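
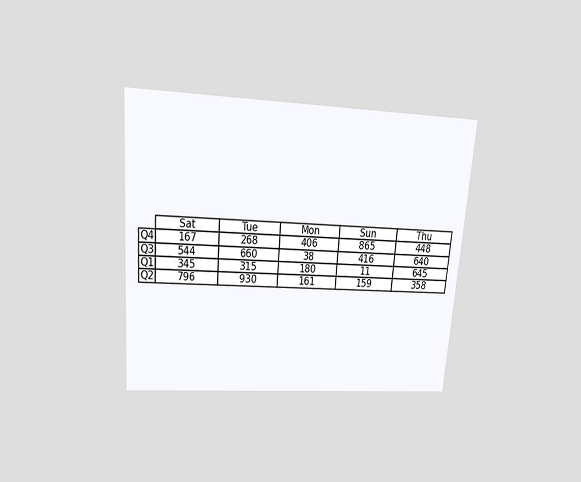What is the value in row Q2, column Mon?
The chart is tilted about 4° clockwise and viewed slightly from above. The (Q2, Mon) cell reads 161.

161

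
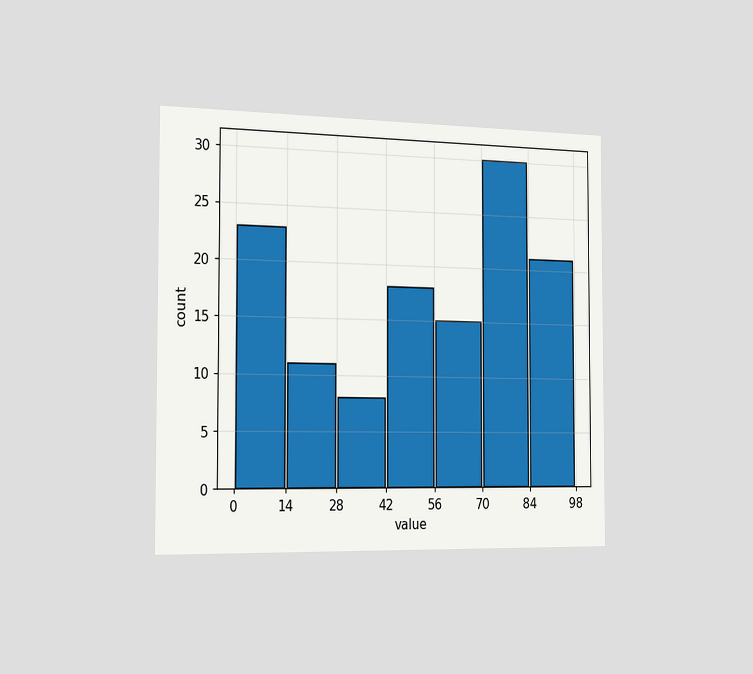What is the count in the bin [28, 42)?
8

The chart is viewed slightly from the left. The [28, 42) bin has height 8.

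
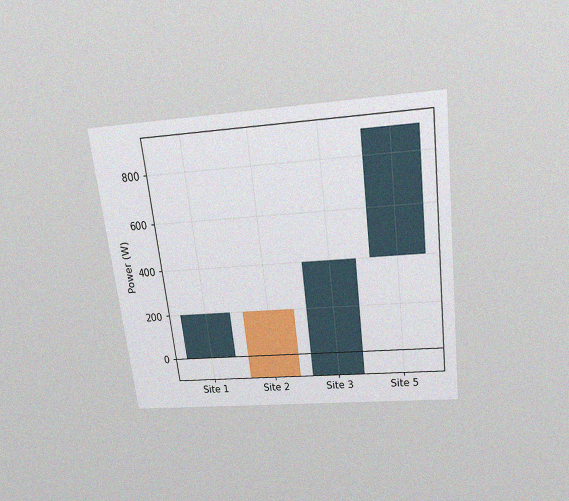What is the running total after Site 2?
The chart is tilted about 7° counter-clockwise and viewed slightly from above, with some photo noise. After Site 2 the running total reaches -100W.

-100W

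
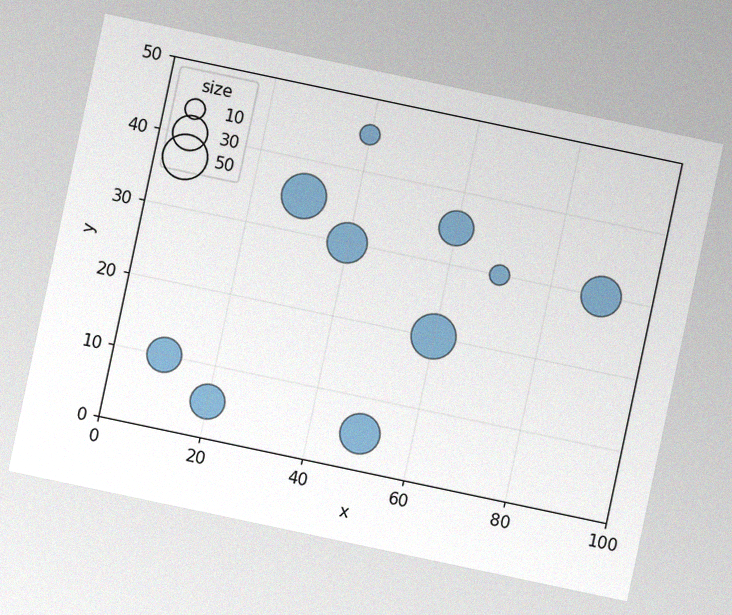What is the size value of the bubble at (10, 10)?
30

The chart is tilted about 12° clockwise, with some photo noise. Matching the bubble at (10, 10) against the size legend gives 30.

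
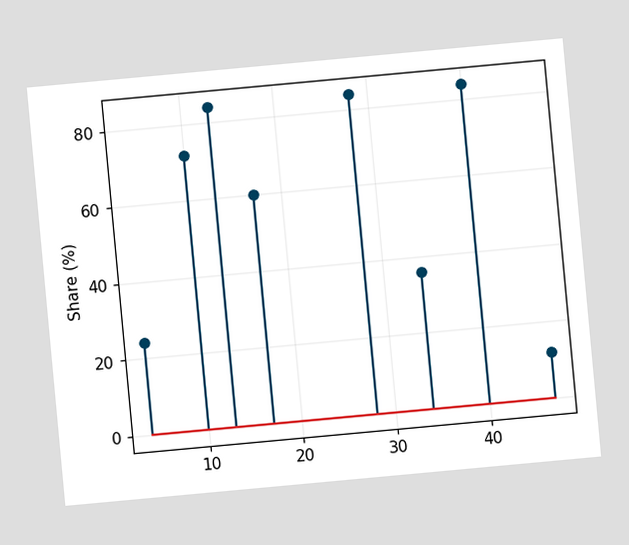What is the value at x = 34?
The chart is tilted about 5° counter-clockwise. The stem at x=34 reaches 36%.

36%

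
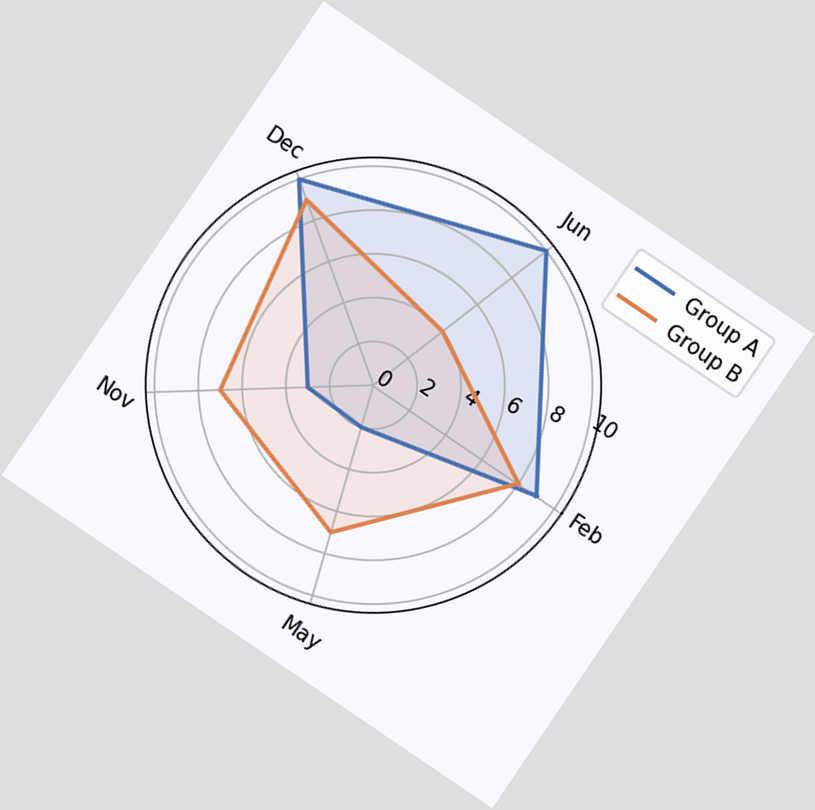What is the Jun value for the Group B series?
The chart is tilted about 34° clockwise. On the Jun axis, Group B reaches 4.

4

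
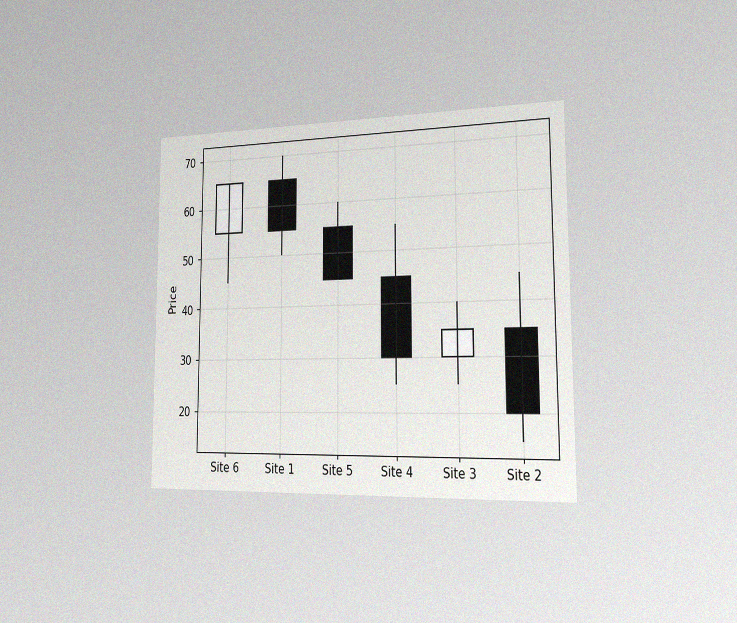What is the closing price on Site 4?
The chart is viewed slightly from the right, with some photo noise. The Site 4 candle closes at 30.

30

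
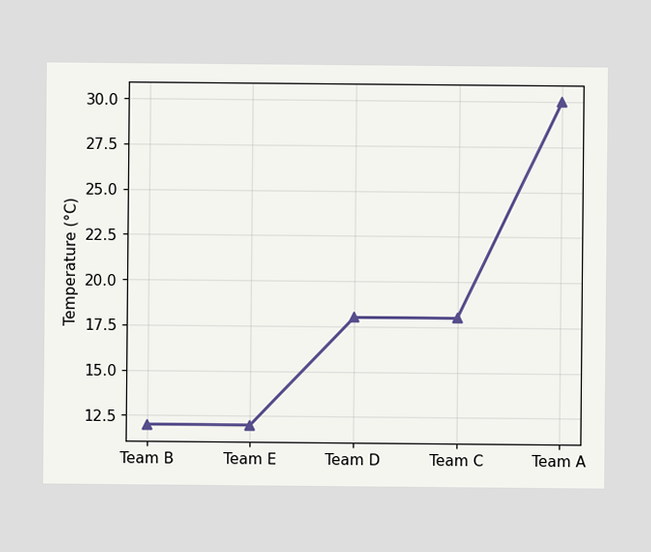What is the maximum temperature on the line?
30°C

The highest point is at Team A, and reading across to the y-axis gives 30°C.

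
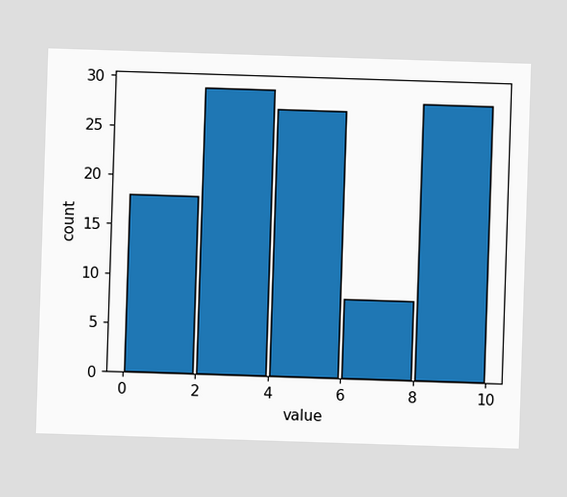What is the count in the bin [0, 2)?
The [0, 2) bin has height 18.

18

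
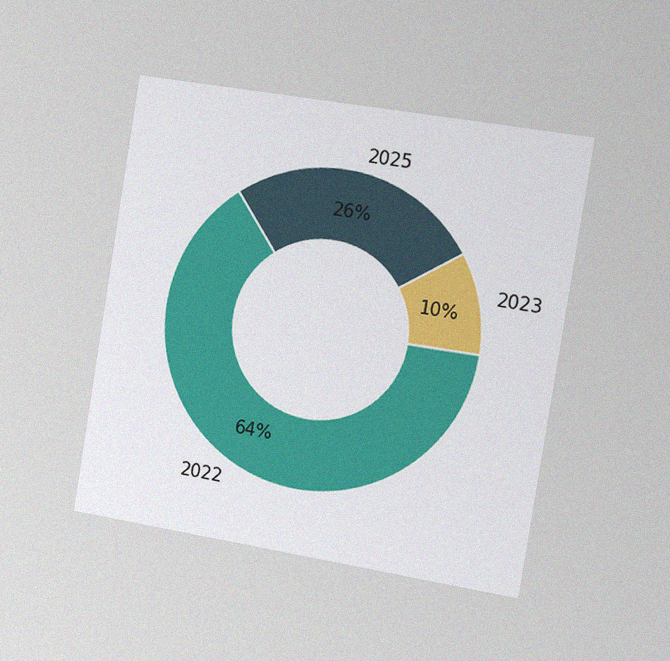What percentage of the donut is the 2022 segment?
64%

The chart is tilted about 9° clockwise and viewed slightly from the right, with some photo noise. The 2022 segment takes up 64% of the ring.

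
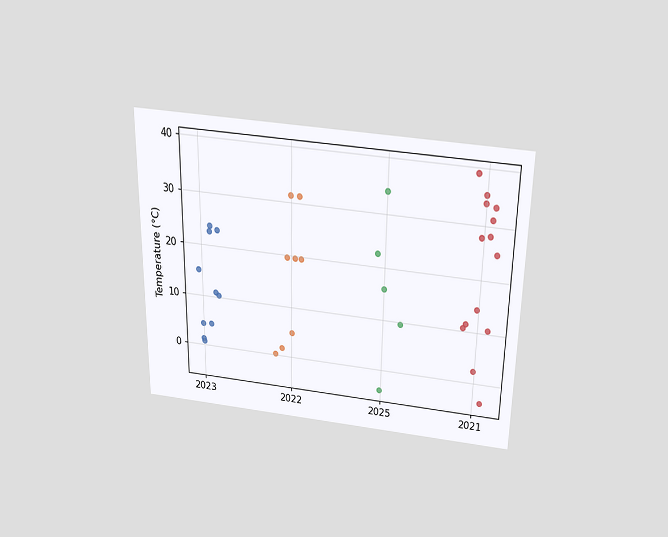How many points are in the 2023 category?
The chart is viewed slightly from above. Counting the markers in the 2023 column gives 10.

10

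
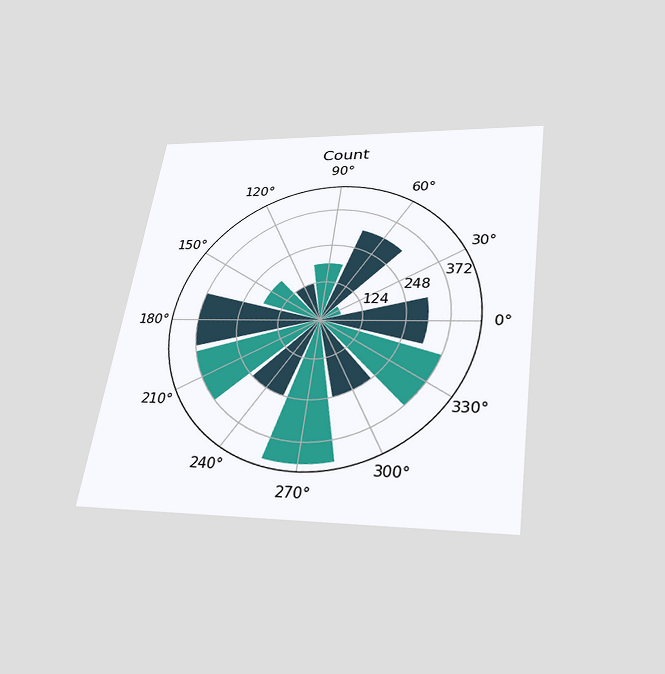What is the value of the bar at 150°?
186

The chart is tilted about 8° clockwise and viewed slightly from below. The bar at 150° reaches 186 on the radial axis.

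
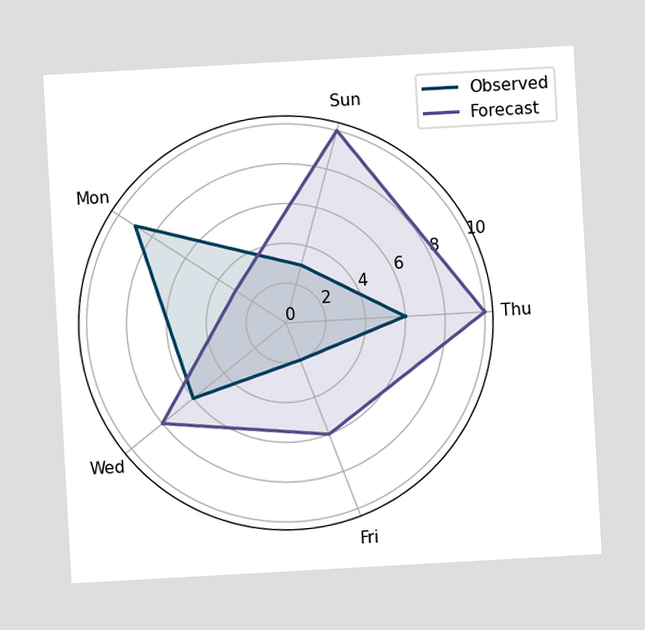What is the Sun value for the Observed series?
The chart is tilted about 3° counter-clockwise. On the Sun axis, Observed reaches 3.

3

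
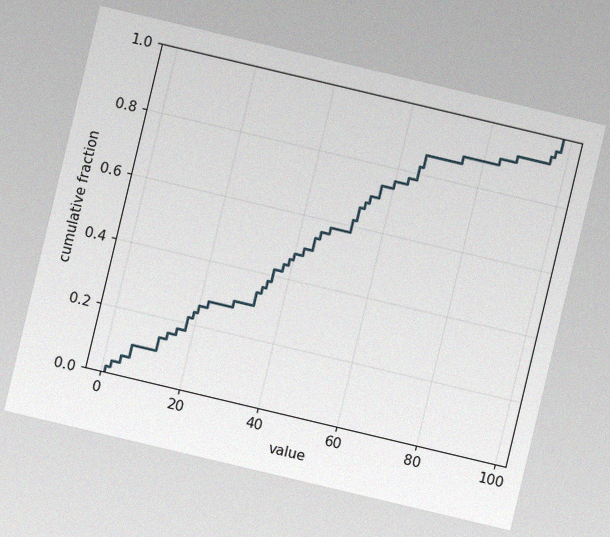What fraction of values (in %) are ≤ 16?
The chart is tilted about 13° clockwise, with some photo noise. At x=16 the ECDF step is at 18%.

18%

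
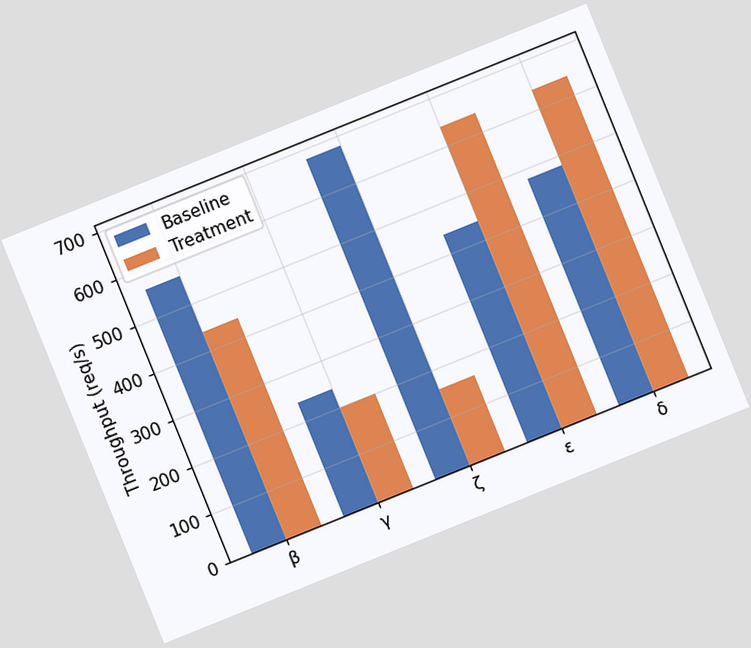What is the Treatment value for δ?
The chart is tilted about 22° counter-clockwise. The Treatment bar at δ reaches 640req/s on the y-axis.

640req/s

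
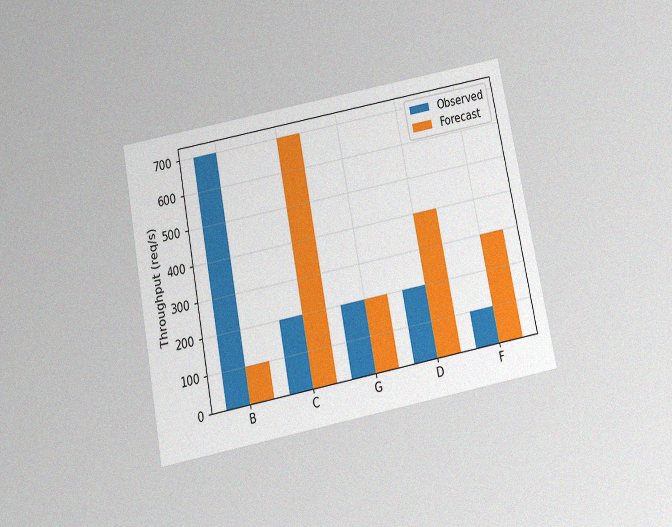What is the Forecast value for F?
The chart is tilted about 11° counter-clockwise and viewed slightly from below, with some photo noise. The Forecast bar at F reaches 300req/s on the y-axis.

300req/s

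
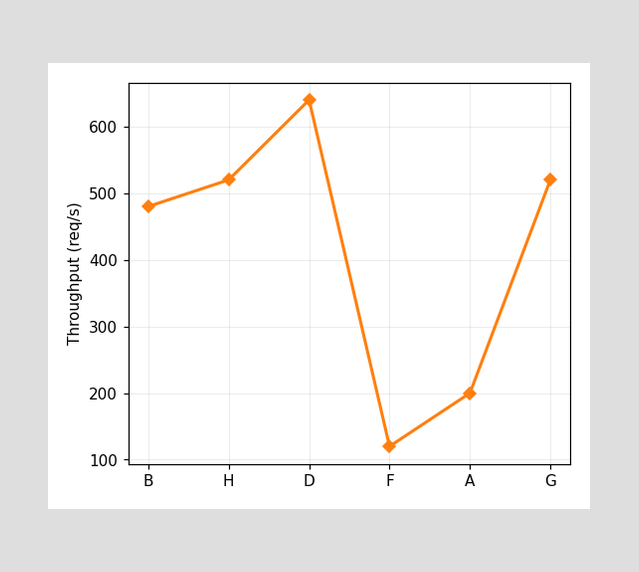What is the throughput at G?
520req/s

At G, the line is at 520req/s.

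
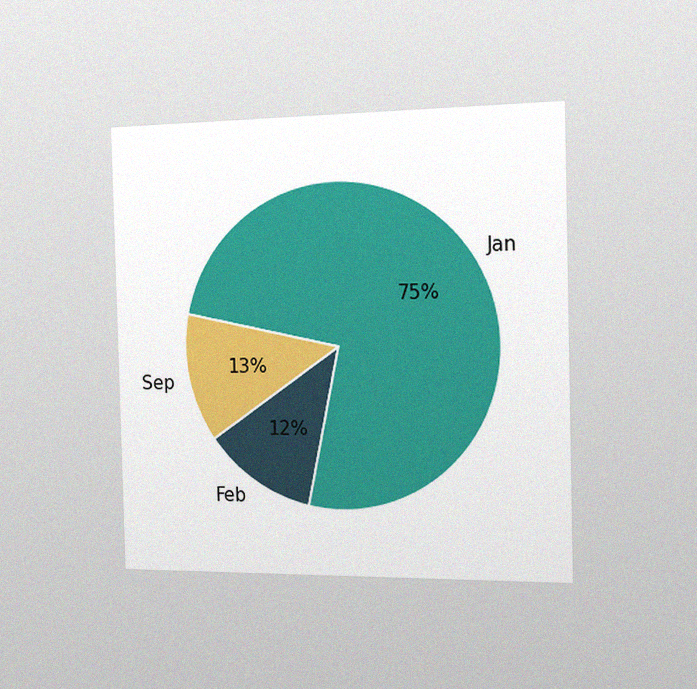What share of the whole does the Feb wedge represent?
The chart is viewed slightly from the right, with some photo noise. The Feb slice takes up 12% of the pie.

12%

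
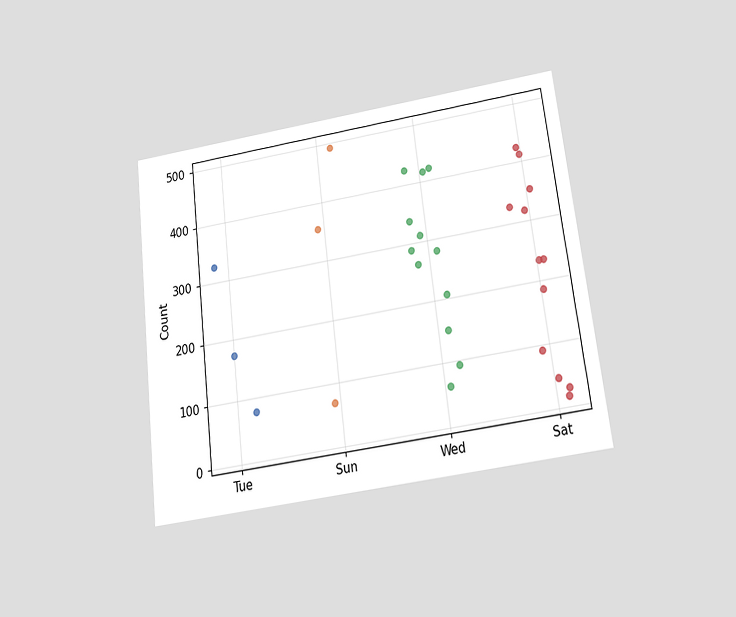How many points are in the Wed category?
The chart is tilted about 7° counter-clockwise and viewed slightly from below. Counting the markers in the Wed column gives 12.

12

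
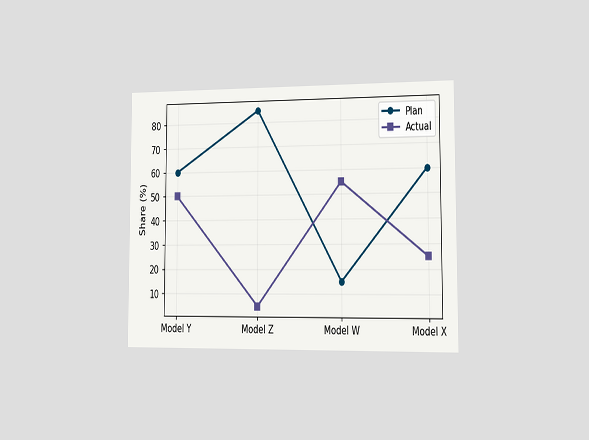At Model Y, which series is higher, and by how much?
The chart is viewed slightly from the right. At Model Y, Plan sits above the other line by 10%.

Plan, by 10%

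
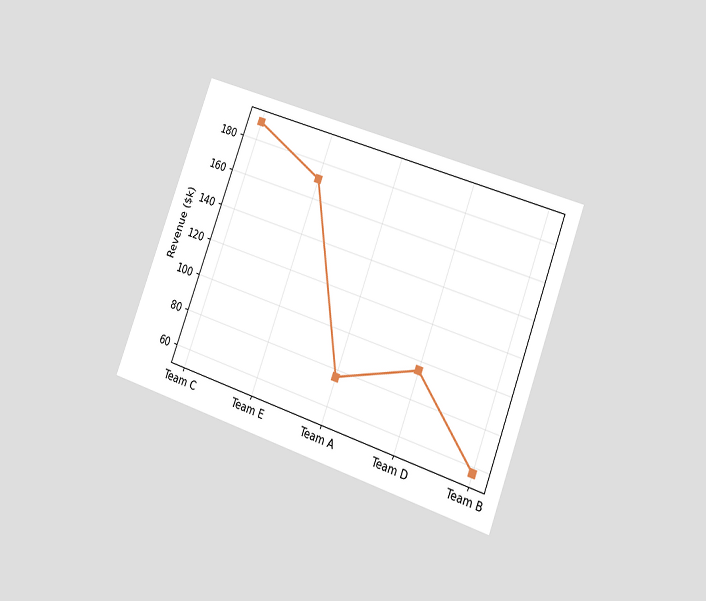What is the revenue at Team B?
The chart is tilted about 20° clockwise and viewed slightly from the right. At Team B, the line is at $57k.

$57k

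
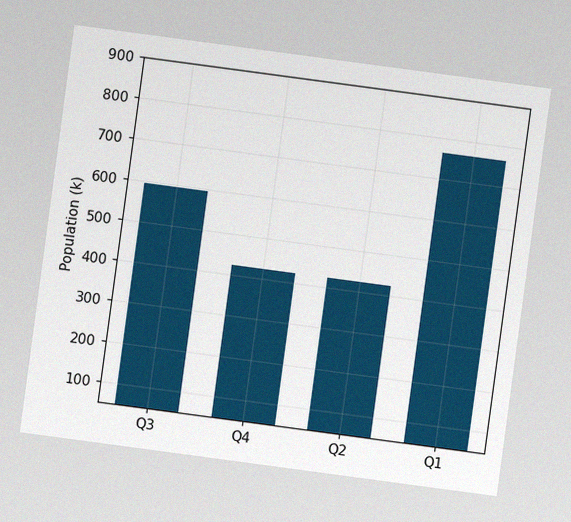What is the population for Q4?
The chart is tilted about 8° clockwise, with some photo noise. Reading along the chart's y-axis, the Q4 bar reaches 425k.

425k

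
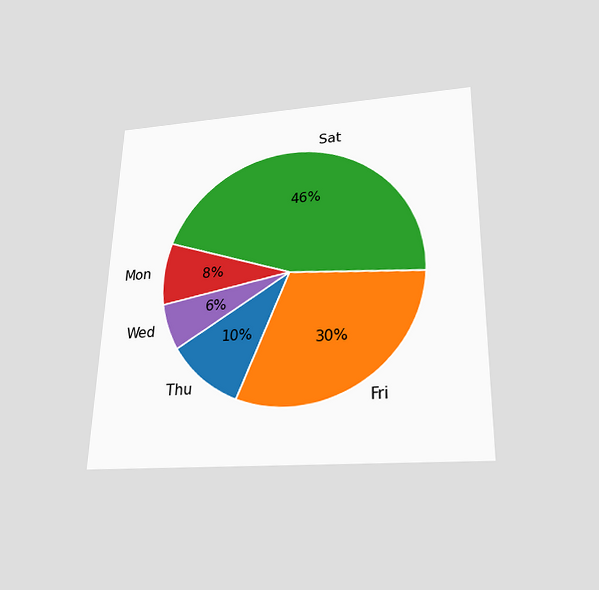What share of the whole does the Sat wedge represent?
46%

The chart is viewed slightly from below. The Sat slice takes up 46% of the pie.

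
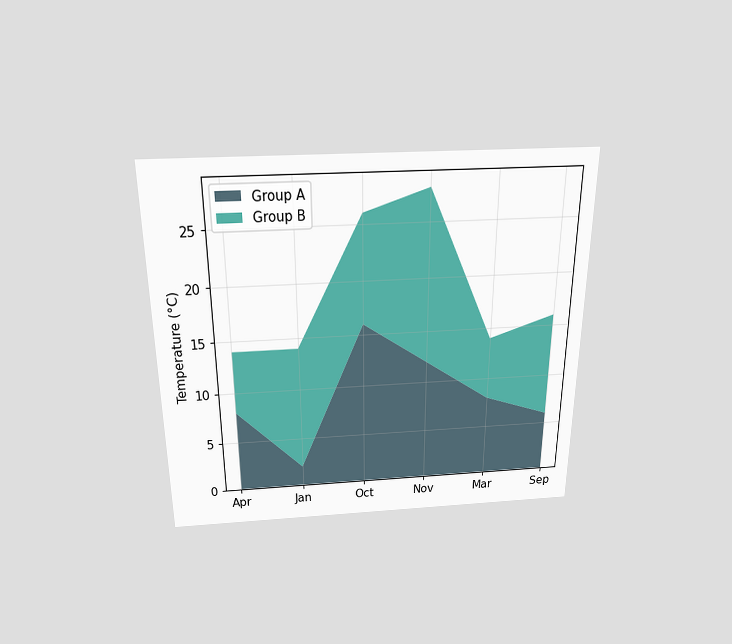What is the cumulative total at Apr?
The chart is viewed slightly from above. The stacked total at Apr reaches 14°C.

14°C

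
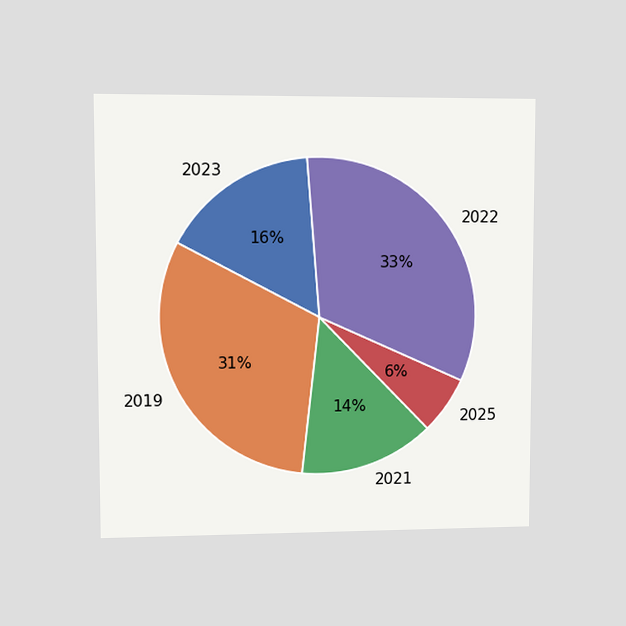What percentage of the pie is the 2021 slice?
The chart is viewed at a slight angle. The 2021 slice takes up 14% of the pie.

14%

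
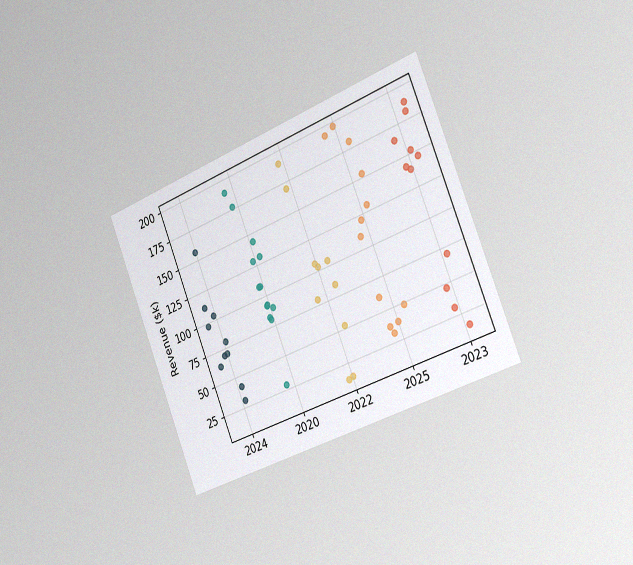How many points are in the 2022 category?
The chart is tilted about 22° counter-clockwise and viewed slightly from the right, with some photo noise. Counting the markers in the 2022 column gives 10.

10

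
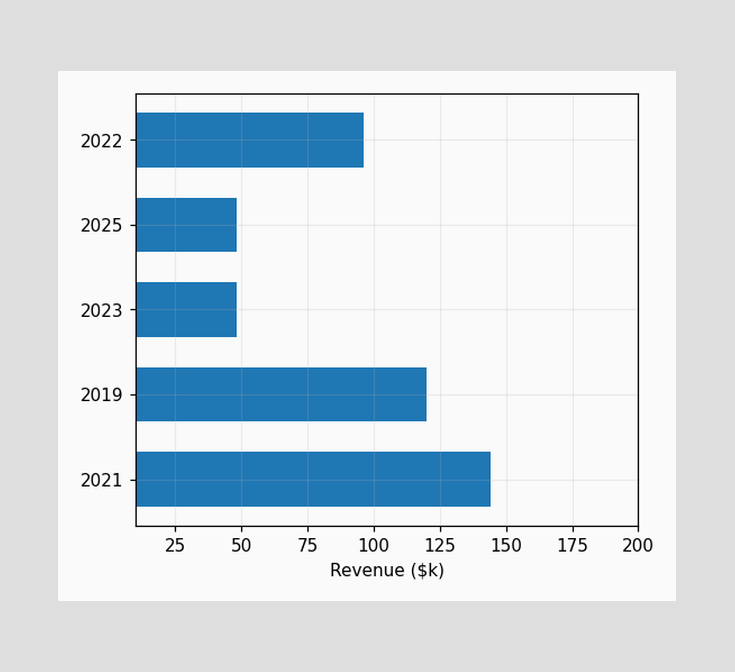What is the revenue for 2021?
Reading along the chart's x-axis, the 2021 bar reaches $144k.

$144k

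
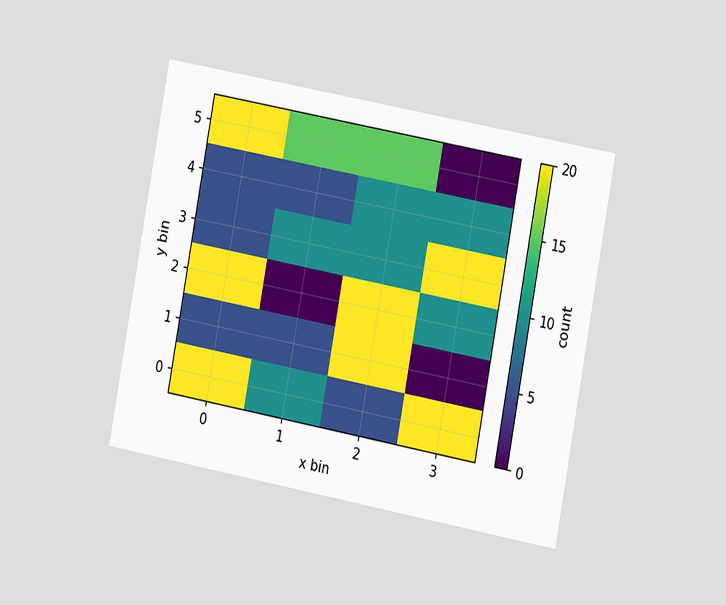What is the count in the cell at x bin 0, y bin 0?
The chart is tilted about 11° clockwise and viewed slightly from the right. Matching the cell (0, 0) against the colorbar gives 20.

20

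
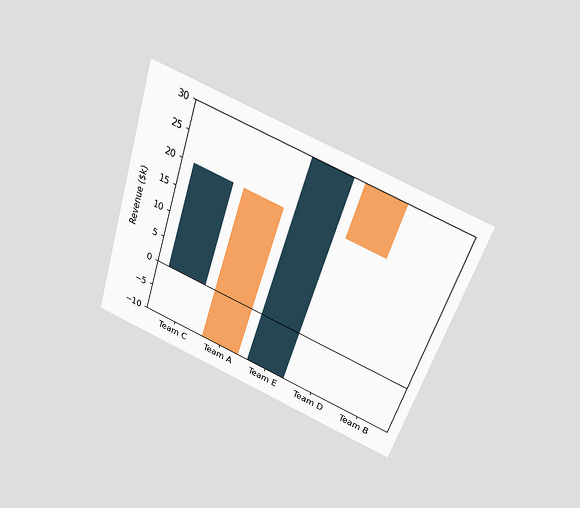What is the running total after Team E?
The chart is tilted about 18° clockwise and viewed slightly from above. After Team E the running total reaches $30k.

$30k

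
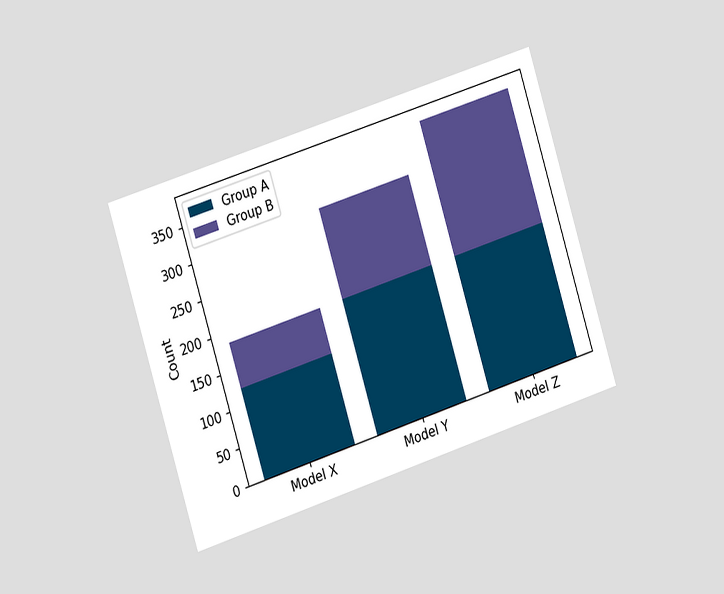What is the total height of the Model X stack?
186

The chart is tilted about 18° counter-clockwise and viewed slightly from the left. The Model X stack's top reaches 186 on the y-axis.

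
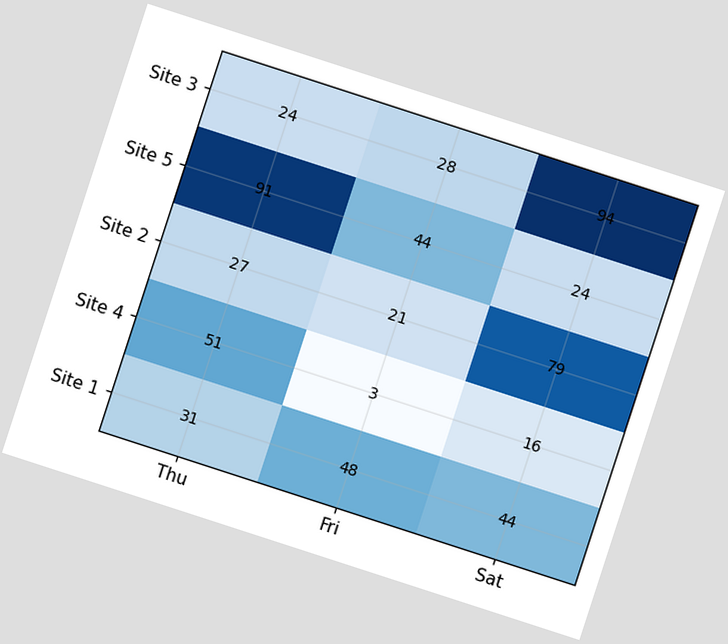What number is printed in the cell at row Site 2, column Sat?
79

The chart is tilted about 18° clockwise. The (Site 2, Sat) cell reads 79.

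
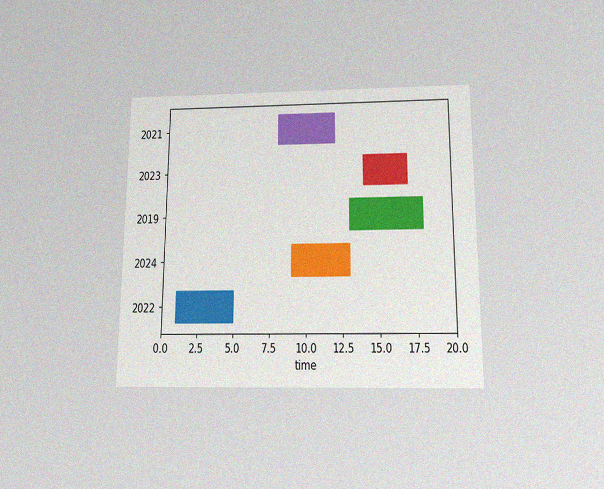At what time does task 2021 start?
8

The chart is viewed slightly from below, with some photo noise. The 2021 bar begins at t=8.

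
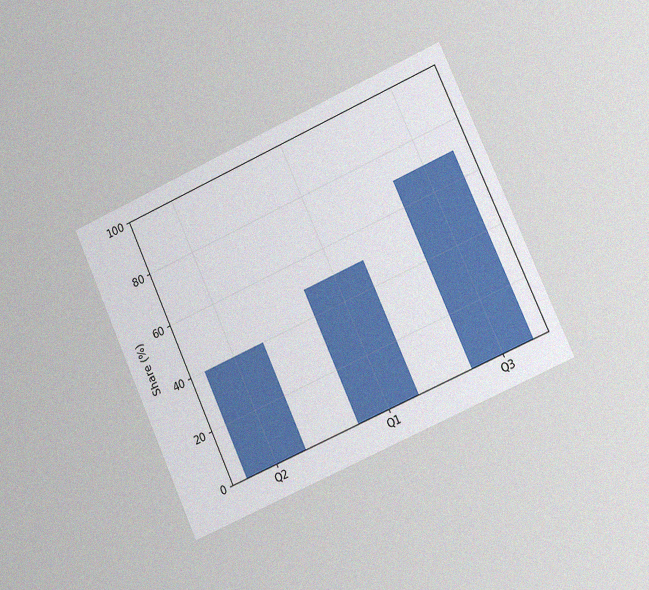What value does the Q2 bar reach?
The chart is tilted about 24° counter-clockwise and viewed slightly from the right, with some photo noise. Reading along the chart's y-axis, the Q2 bar reaches 40%.

40%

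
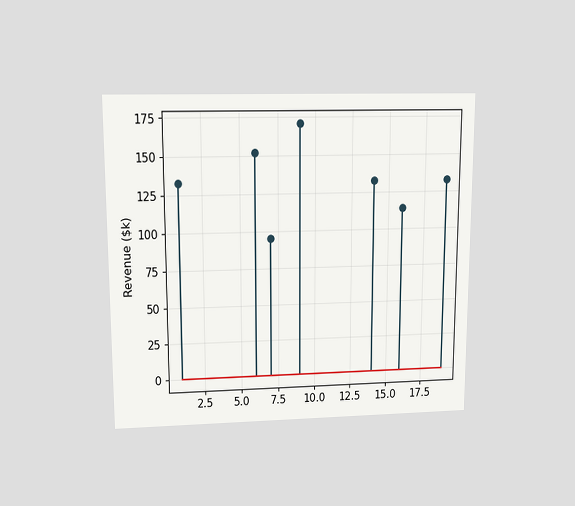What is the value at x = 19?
The chart is viewed slightly from above. The stem at x=19 reaches $133k.

$133k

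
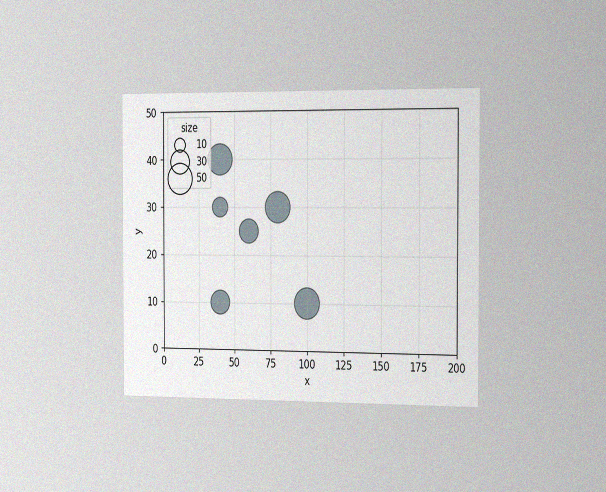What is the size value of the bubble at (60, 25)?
30

The chart is viewed slightly from the right, with some photo noise. Matching the bubble at (60, 25) against the size legend gives 30.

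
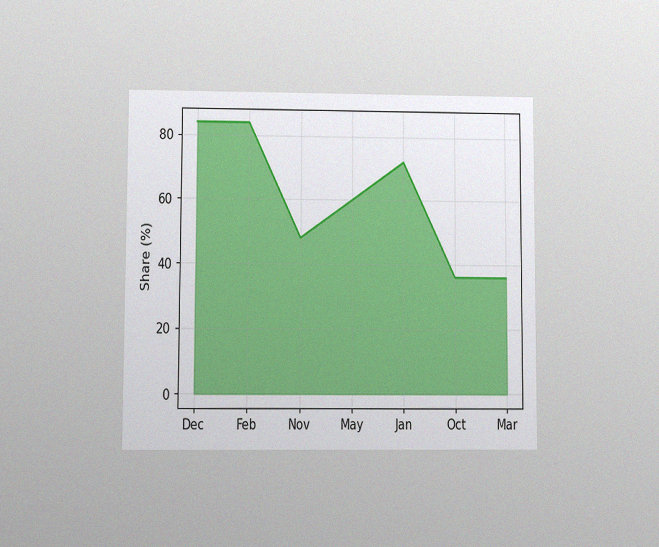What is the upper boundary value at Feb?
The chart is viewed at a slight angle, with some photo noise. At Feb the upper boundary is at 84%.

84%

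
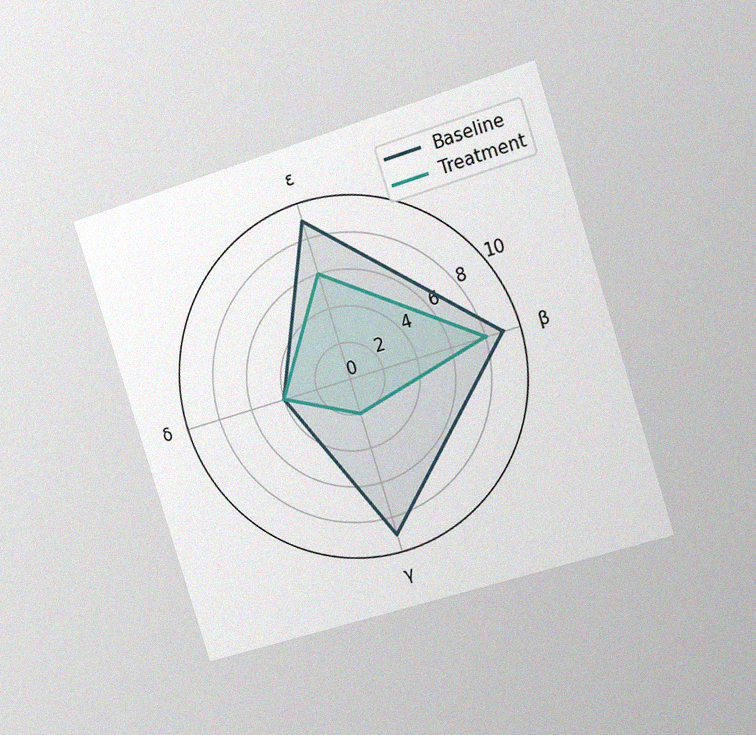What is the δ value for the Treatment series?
4

The chart is tilted about 18° counter-clockwise and viewed slightly from the right, with some photo noise. On the δ axis, Treatment reaches 4.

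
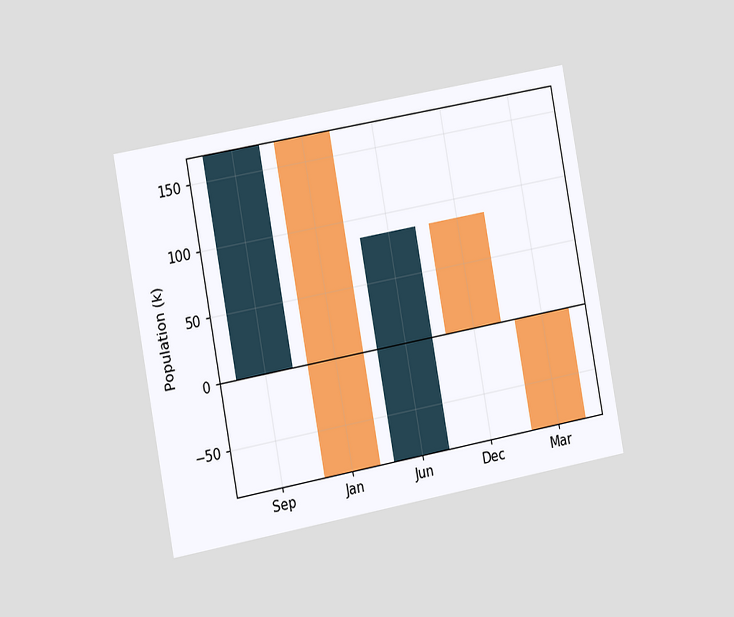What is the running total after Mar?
-85k

The chart is tilted about 10° counter-clockwise and viewed slightly from the left. After Mar the running total reaches -85k.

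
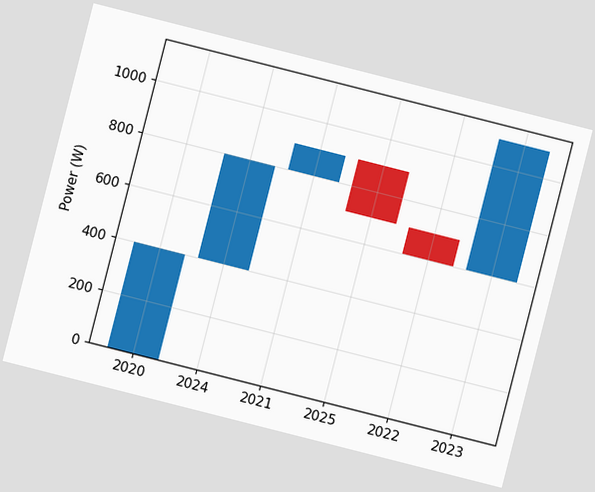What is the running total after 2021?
The chart is tilted about 14° clockwise. After 2021 the running total reaches 900W.

900W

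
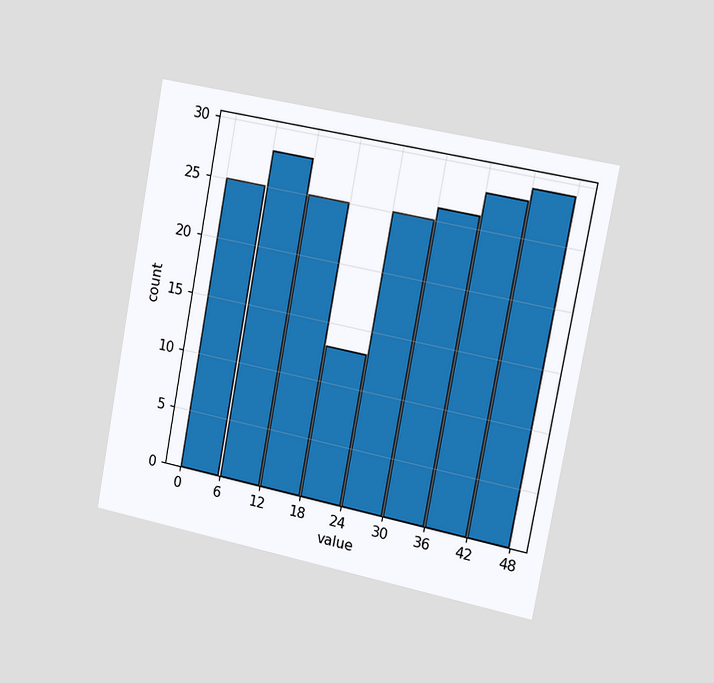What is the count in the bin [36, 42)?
28

The chart is tilted about 10° clockwise and viewed slightly from the right. The [36, 42) bin has height 28.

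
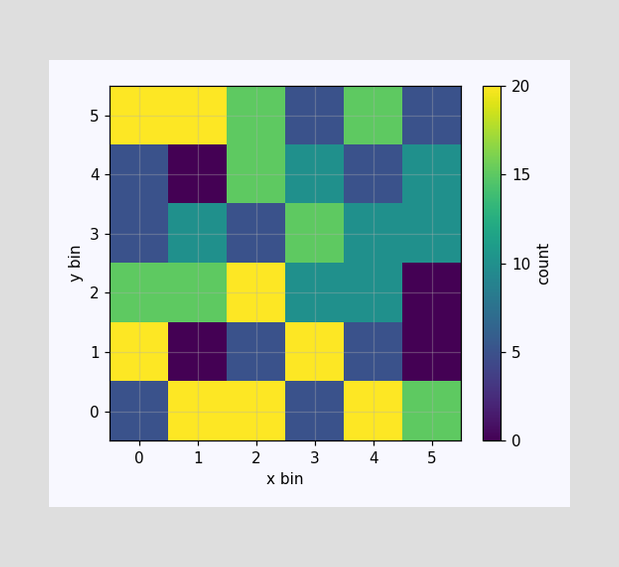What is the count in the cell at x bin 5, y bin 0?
15

Matching the cell (5, 0) against the colorbar gives 15.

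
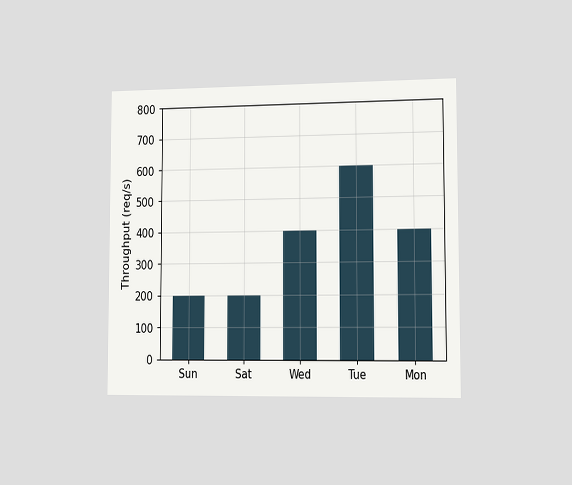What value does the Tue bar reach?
600req/s

The chart is viewed slightly from the right. Reading along the chart's y-axis, the Tue bar reaches 600req/s.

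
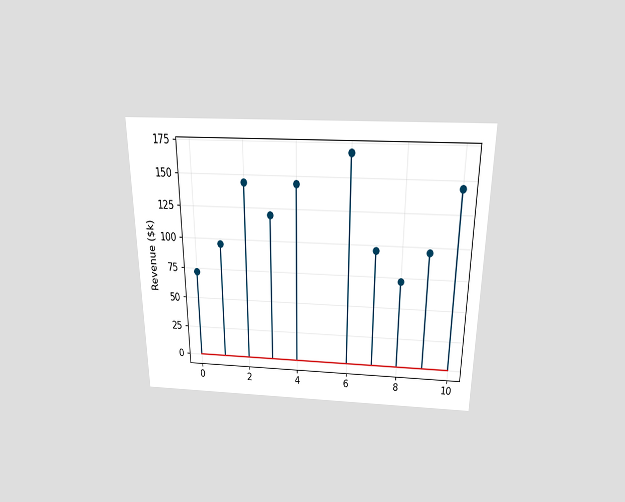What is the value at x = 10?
$144k

The chart is viewed slightly from above. The stem at x=10 reaches $144k.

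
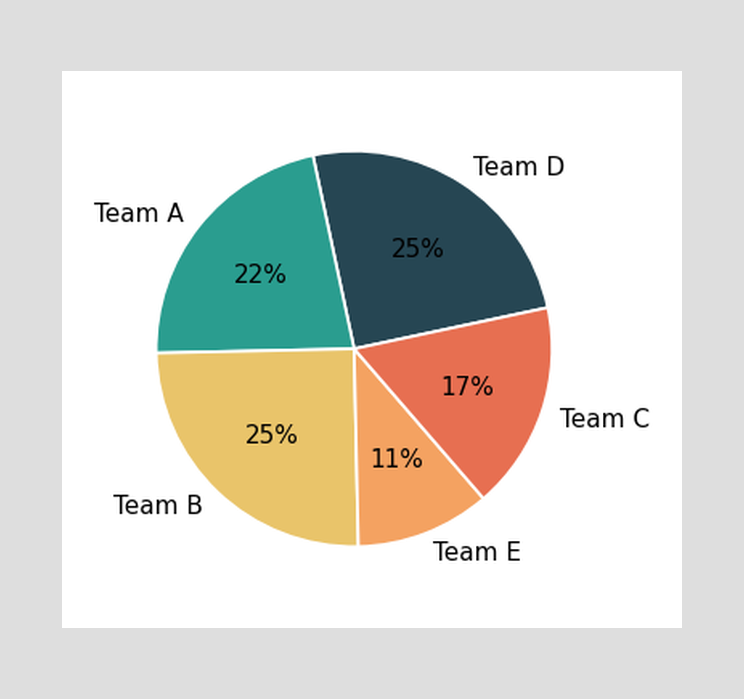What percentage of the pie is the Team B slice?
The Team B slice takes up 25% of the pie.

25%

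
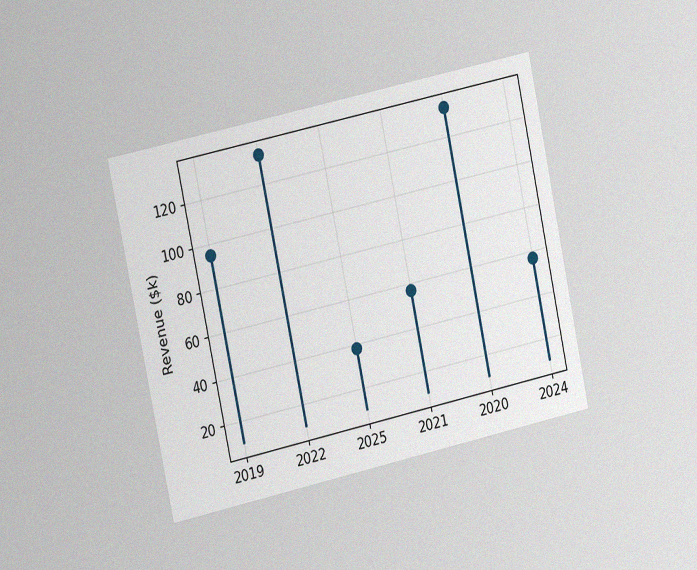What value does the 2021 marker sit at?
$57k

The chart is tilted about 12° counter-clockwise and viewed slightly from the left, with some photo noise. The 2021 marker sits at $57k.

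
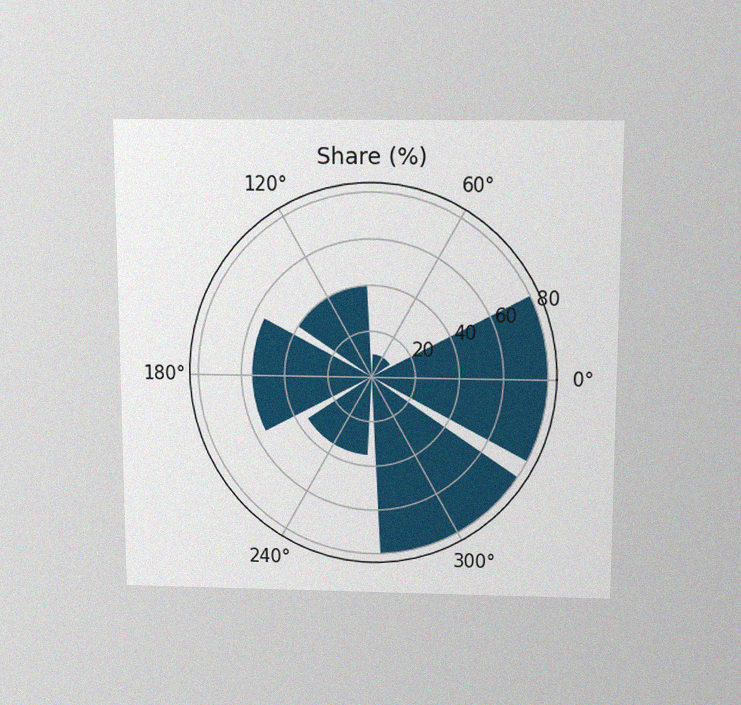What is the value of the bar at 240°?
35%

The chart is viewed slightly from above, with some photo noise. The bar at 240° reaches 35% on the radial axis.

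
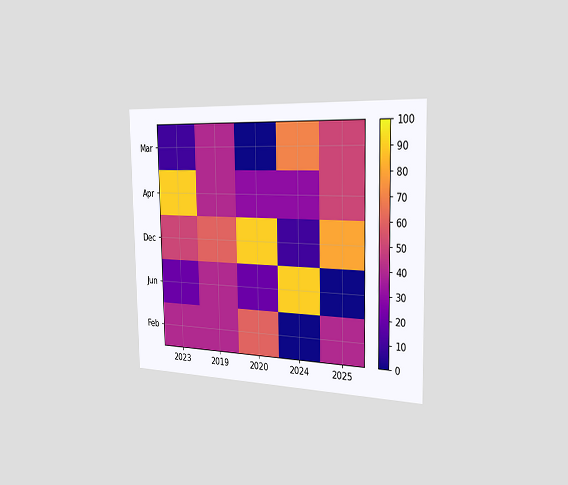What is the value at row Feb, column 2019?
The chart is viewed slightly from the right. Matching cell (Feb, 2019) against the colorbar gives 40.

40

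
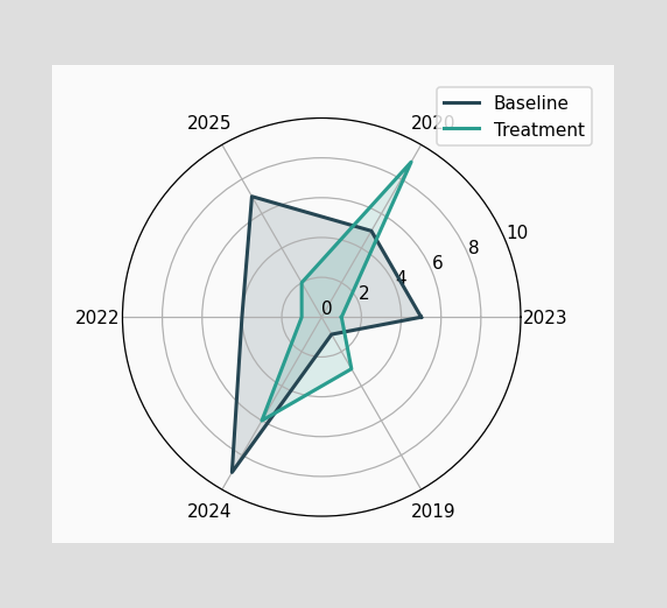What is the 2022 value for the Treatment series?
On the 2022 axis, Treatment reaches 1.

1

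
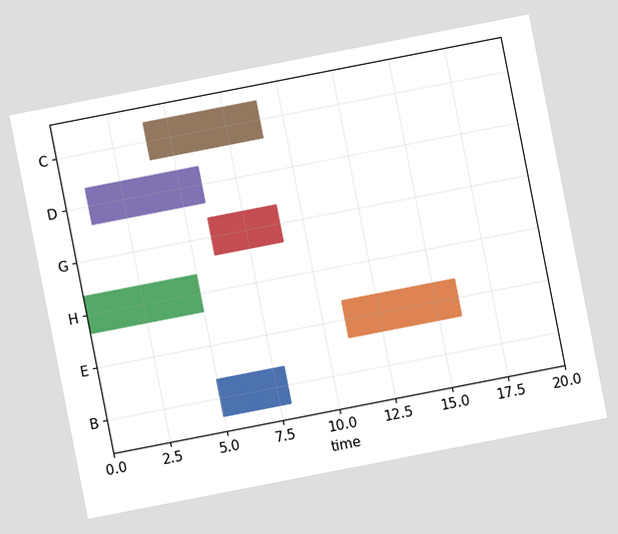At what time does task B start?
5

The chart is tilted about 11° counter-clockwise. The B bar begins at t=5.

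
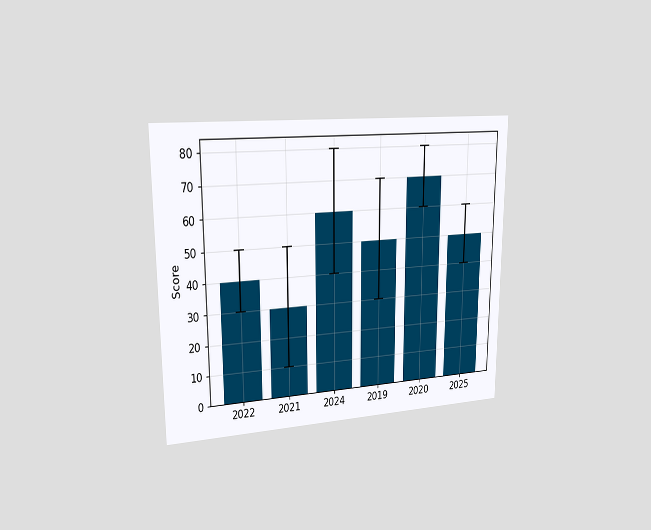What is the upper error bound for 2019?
70

The chart is viewed slightly from the left. The 2019 bar's upper whisker reaches 70.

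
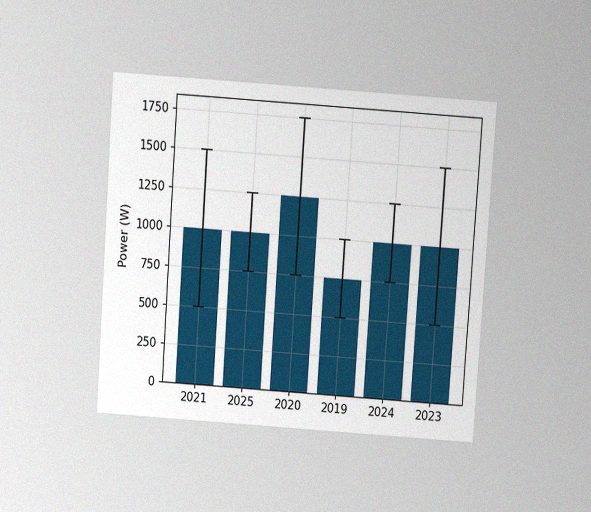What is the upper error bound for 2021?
The chart is tilted about 4° clockwise and viewed slightly from above, with some photo noise. The 2021 bar's upper whisker reaches 1500W.

1500W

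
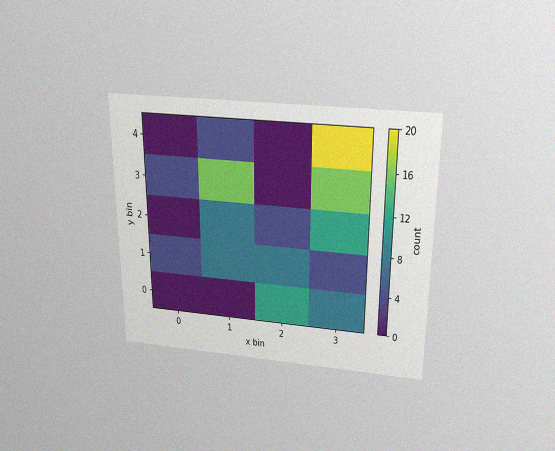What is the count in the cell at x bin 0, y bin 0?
The chart is viewed slightly from above, with some photo noise. Matching the cell (0, 0) against the colorbar gives 0.

0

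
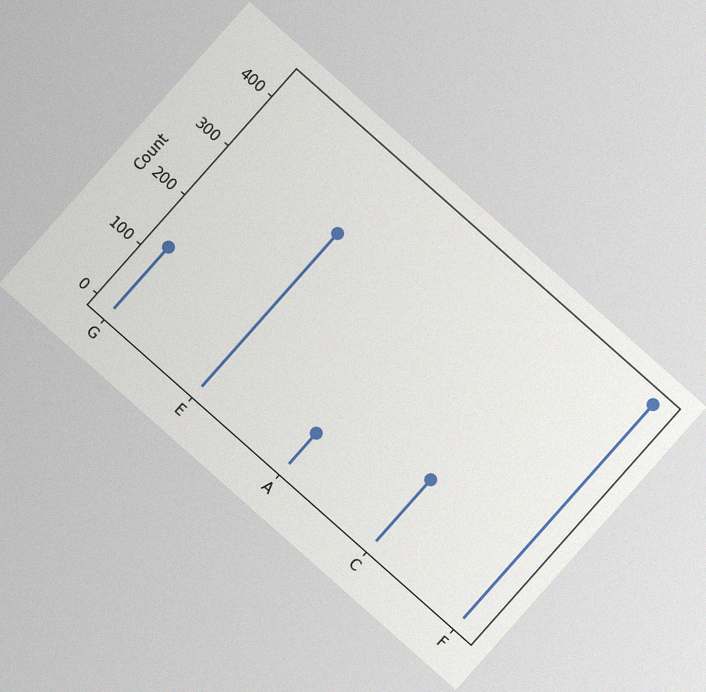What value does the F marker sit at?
434

The chart is tilted about 42° clockwise, with some photo noise. The F marker sits at 434.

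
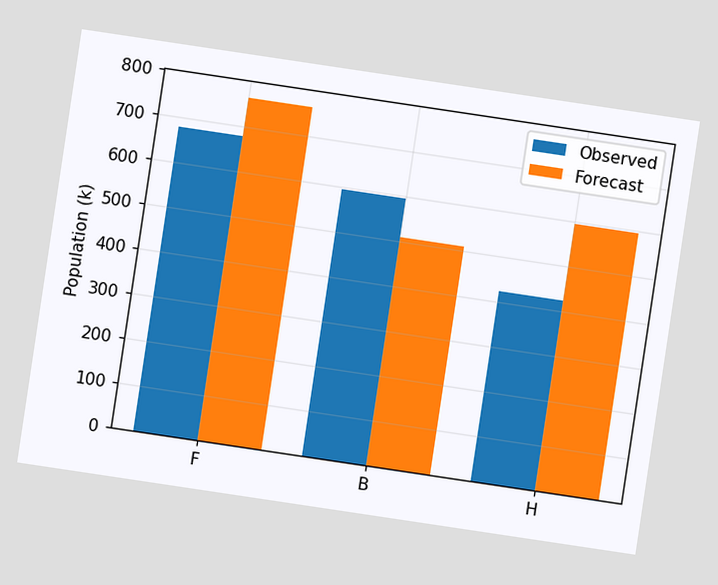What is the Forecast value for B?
The chart is tilted about 8° clockwise. The Forecast bar at B reaches 510k on the y-axis.

510k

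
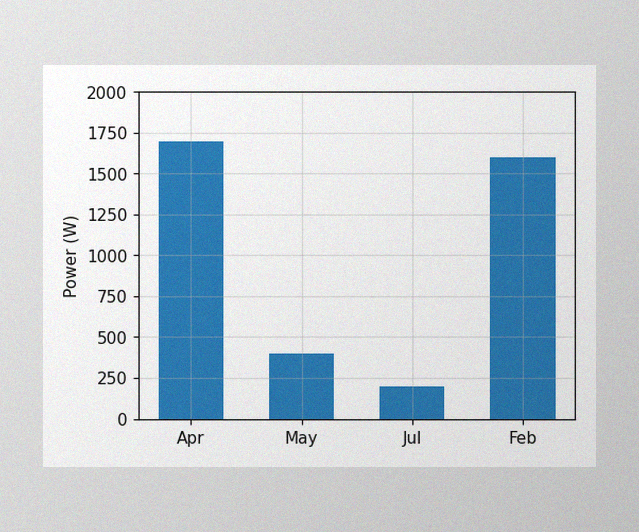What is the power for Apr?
1700W

The image has some photo noise and uneven lighting. Reading along the chart's y-axis, the Apr bar reaches 1700W.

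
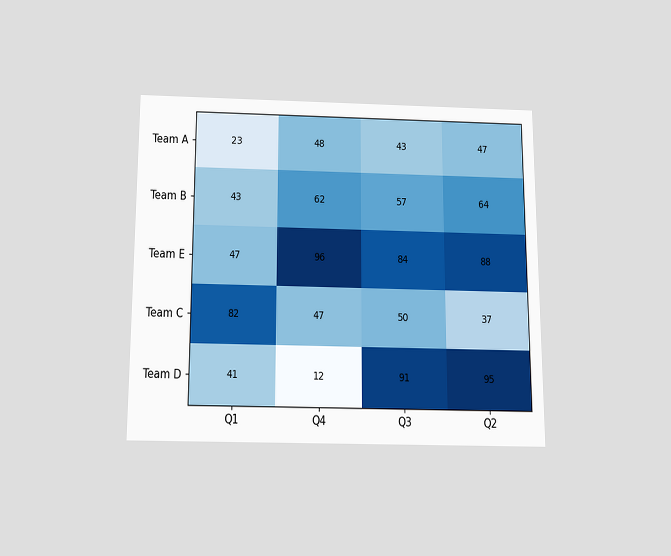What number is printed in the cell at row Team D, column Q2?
The chart is viewed slightly from below. The (Team D, Q2) cell reads 95.

95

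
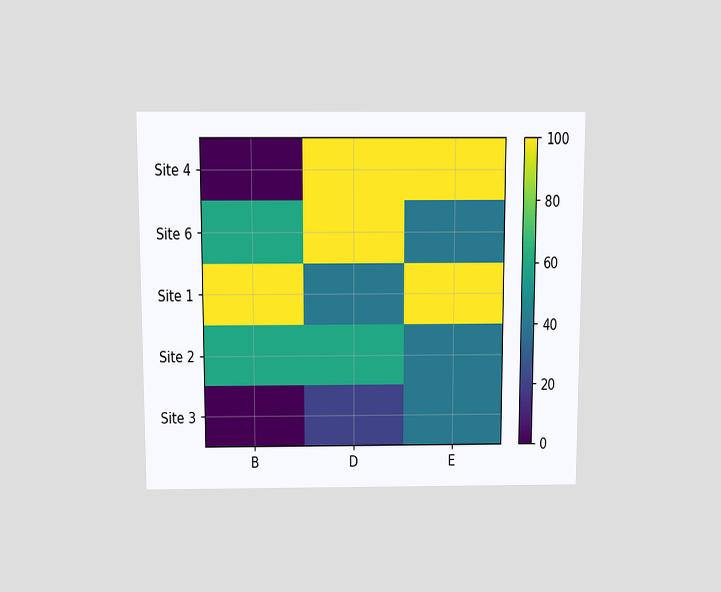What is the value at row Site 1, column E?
The chart is viewed slightly from above. Matching cell (Site 1, E) against the colorbar gives 100.

100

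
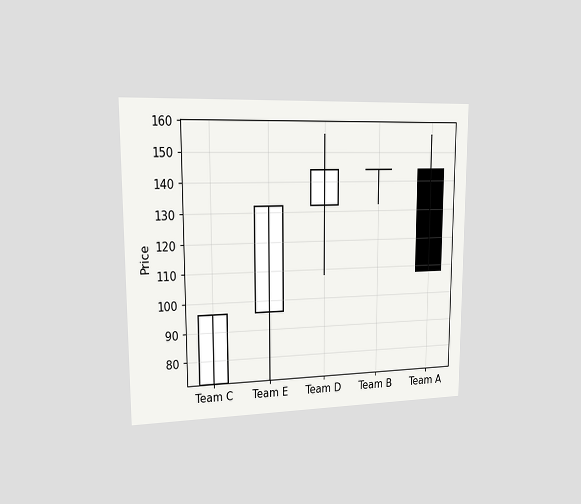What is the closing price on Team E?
132

The chart is viewed slightly from the left. The Team E candle closes at 132.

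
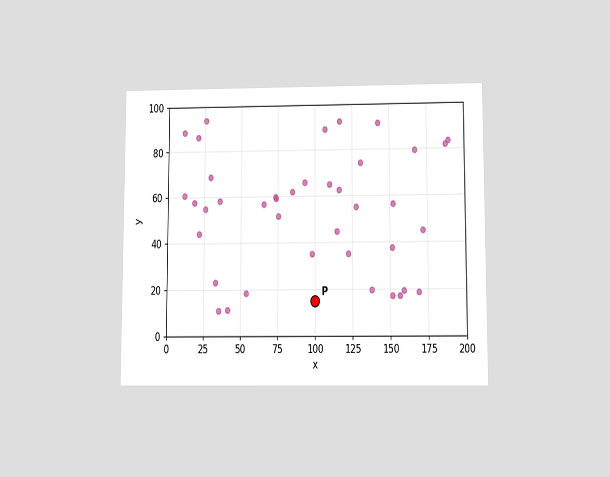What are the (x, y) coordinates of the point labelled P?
The chart is viewed slightly from below. Following the gridlines from P to each axis, P sits at (100, 15).

(100, 15)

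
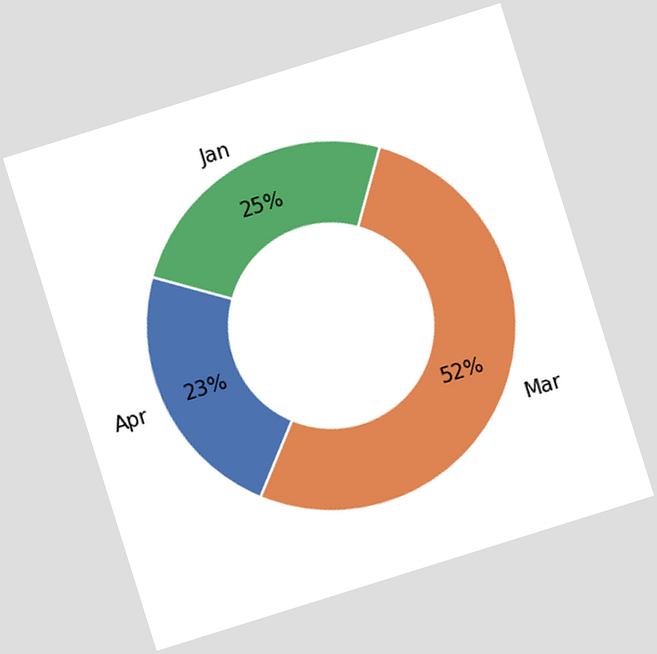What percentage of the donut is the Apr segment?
The chart is tilted about 17° counter-clockwise. The Apr segment takes up 23% of the ring.

23%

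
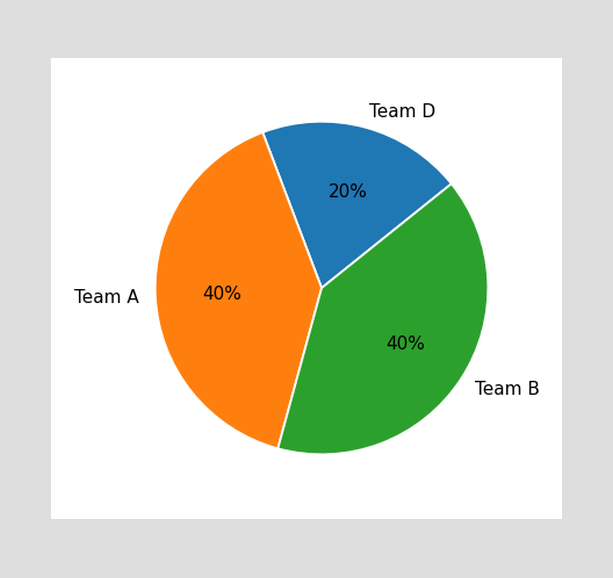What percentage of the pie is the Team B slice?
40%

The Team B slice takes up 40% of the pie.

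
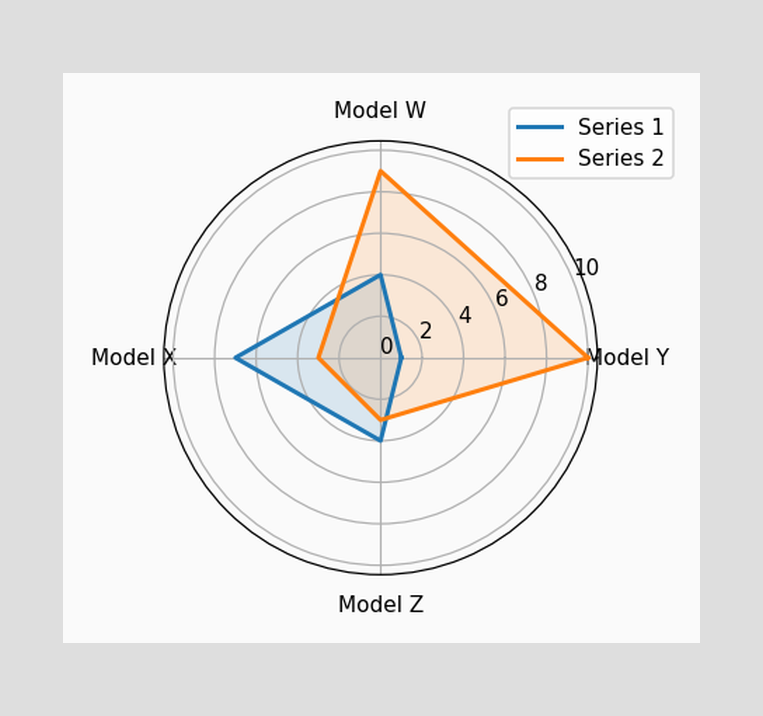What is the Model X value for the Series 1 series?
7

On the Model X axis, Series 1 reaches 7.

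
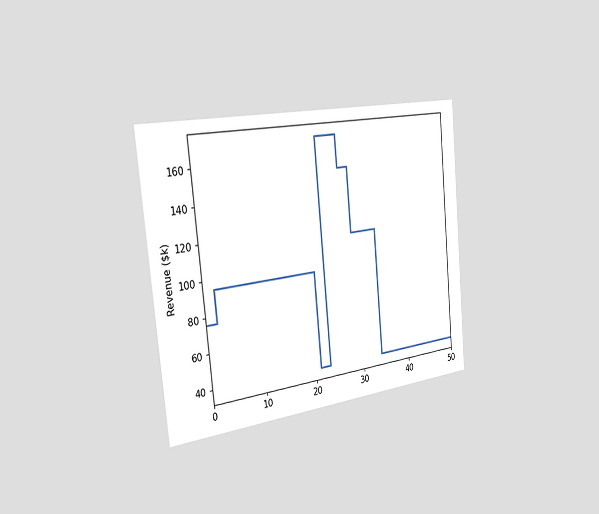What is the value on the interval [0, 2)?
The chart is tilted about 5° counter-clockwise and viewed slightly from the left. On [0, 2) the step sits at $76k.

$76k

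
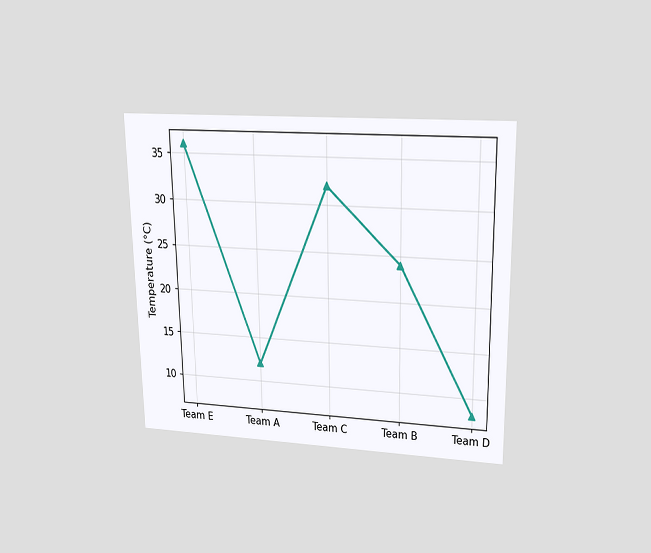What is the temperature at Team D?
8°C

The chart is viewed slightly from above. At Team D, the line is at 8°C.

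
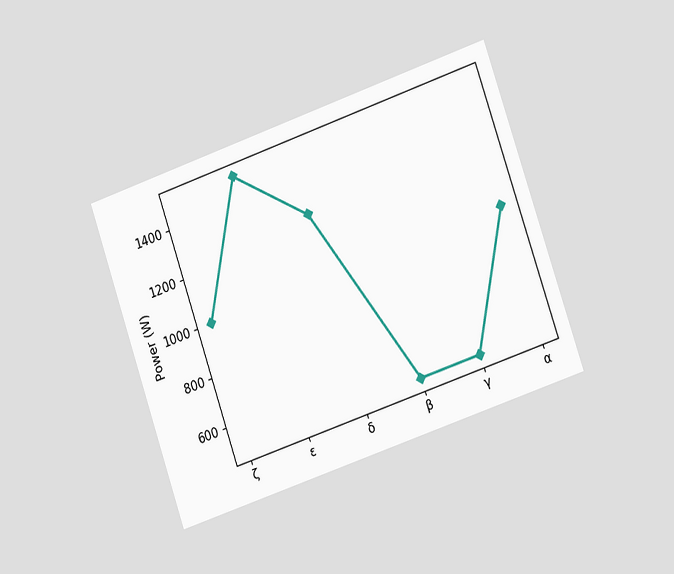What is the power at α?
1000W

The chart is tilted about 19° counter-clockwise and viewed at a slight angle. At α, the line is at 1000W.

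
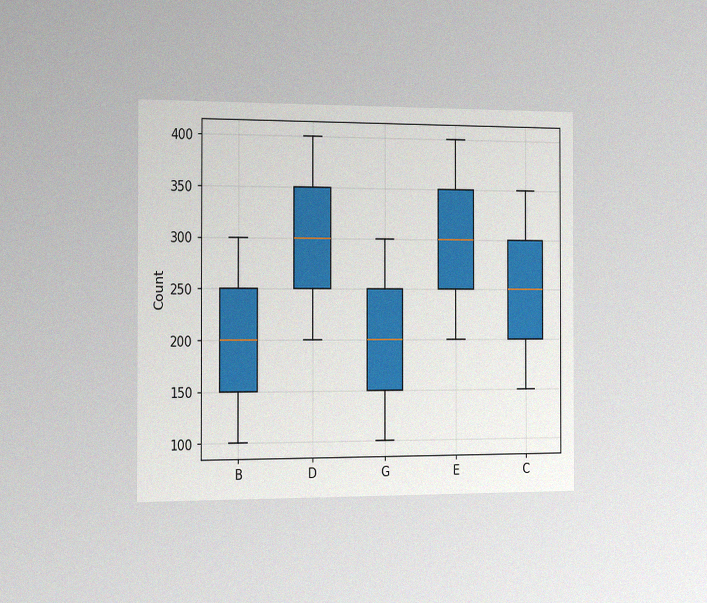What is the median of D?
The chart is viewed slightly from the left, with some photo noise. The median line in the D box sits at 300.

300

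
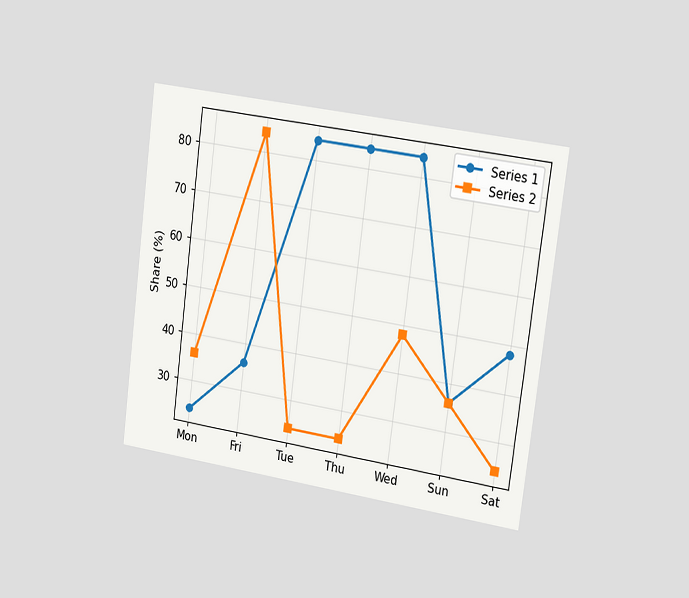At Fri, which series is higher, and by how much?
Series 2, by 48%

The chart is tilted about 7° clockwise and viewed slightly from the right. At Fri, Series 2 sits above the other line by 48%.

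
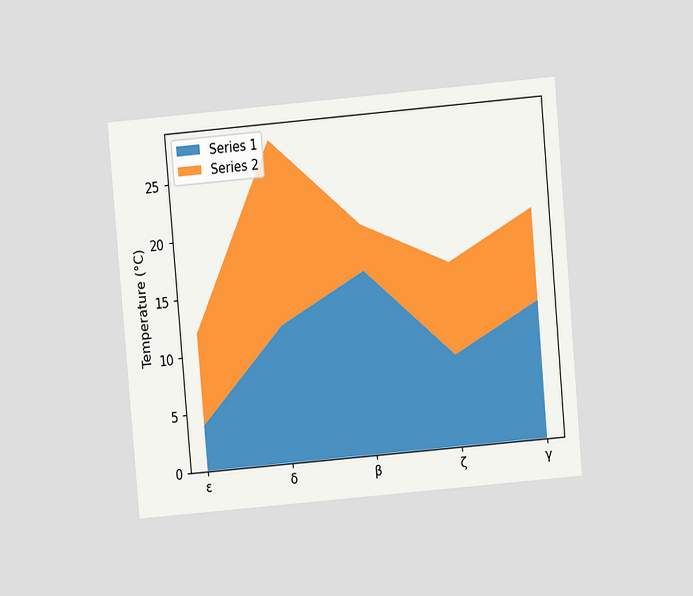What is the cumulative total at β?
20°C

The chart is tilted about 5° counter-clockwise and viewed at a slight angle. The stacked total at β reaches 20°C.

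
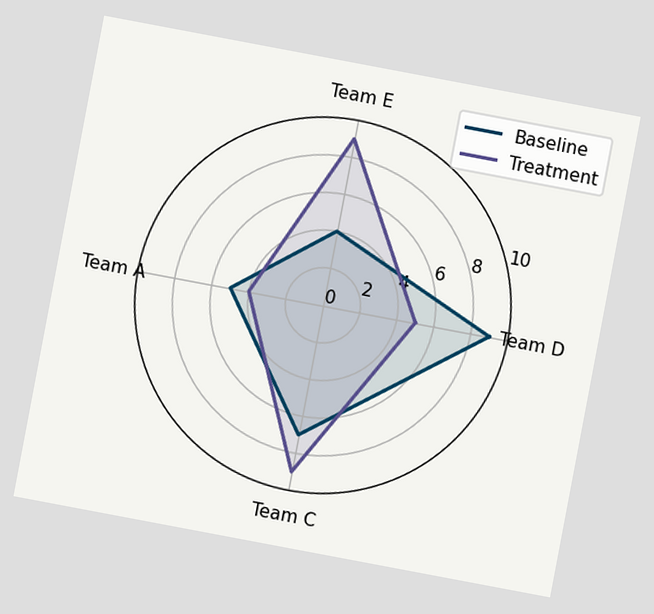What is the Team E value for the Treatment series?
The chart is tilted about 11° clockwise. On the Team E axis, Treatment reaches 9.

9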